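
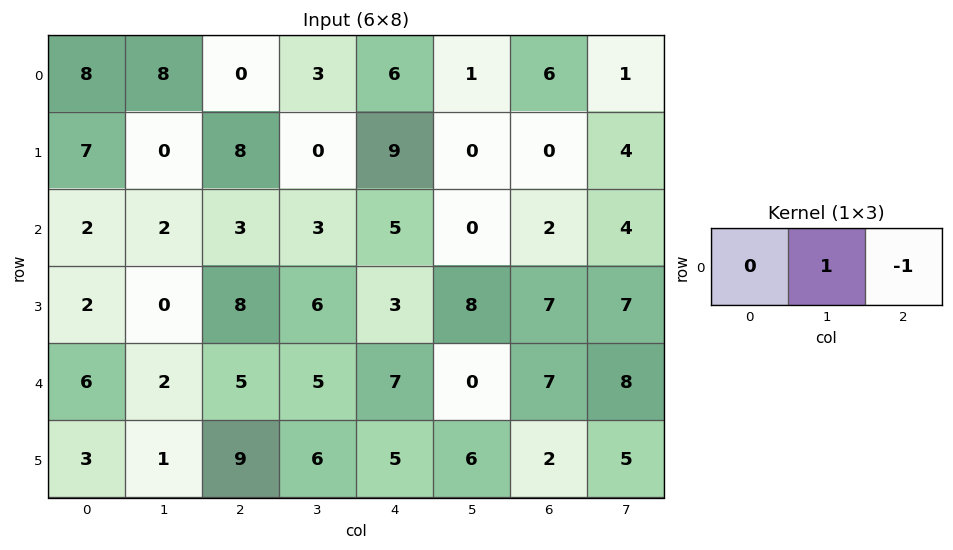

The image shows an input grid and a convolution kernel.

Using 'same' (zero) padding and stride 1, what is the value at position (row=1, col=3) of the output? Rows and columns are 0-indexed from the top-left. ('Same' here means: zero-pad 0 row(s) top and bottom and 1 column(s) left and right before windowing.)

-9

The receptive field on the zero-padded input at this output position is [8 0 9]. Elementwise product with the kernel and sum: 0·1 + 9·-1.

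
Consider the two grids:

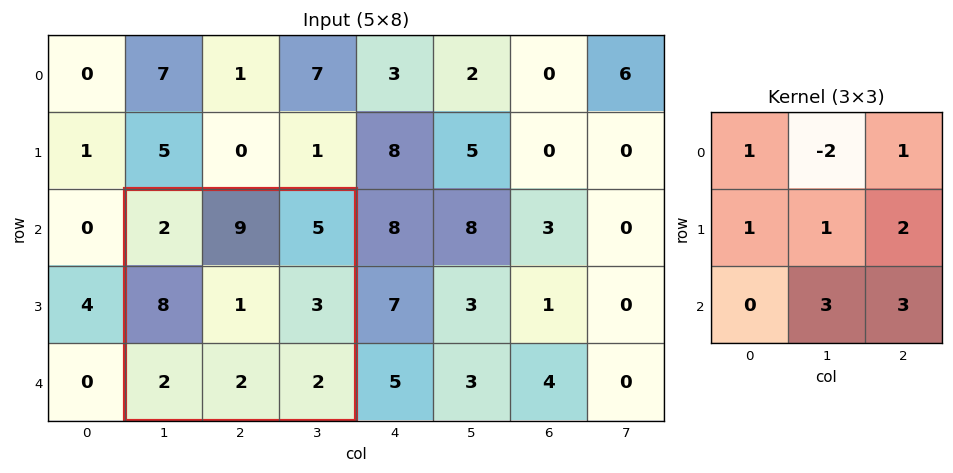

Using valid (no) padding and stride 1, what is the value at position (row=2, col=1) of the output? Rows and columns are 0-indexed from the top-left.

The receptive field on the input at this output position is [2 9 5 / 8 1 3 / 2 2 2]. Elementwise product with the kernel and sum: 2·1 + 9·-2 + 5·1 + 8·1 + 1·1 + 3·2 + 2·3 + 2·3.

16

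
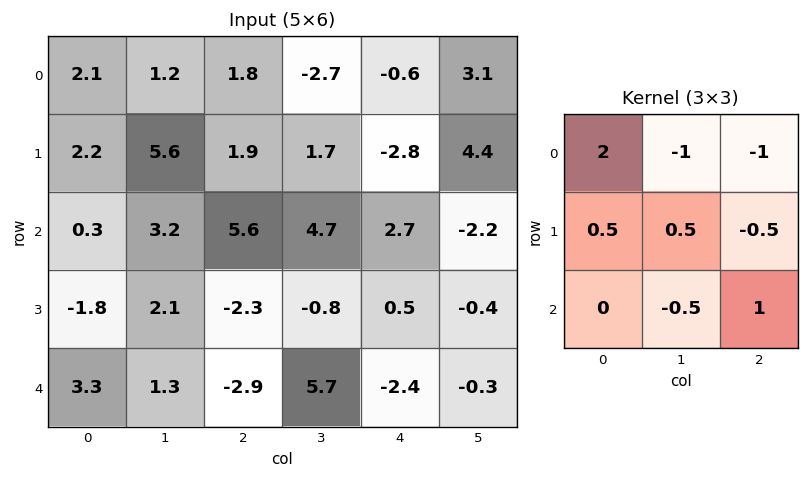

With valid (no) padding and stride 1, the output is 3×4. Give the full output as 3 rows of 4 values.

8.15 8.1 10.45 -14.2
-7.5 10 9.6 5.95
-10.45 3.55 -3.25 9.85

Output[0,0]: The receptive field on the input at this output position is [2.1 1.2 1.8 / 2.2 5.6 1.9 / 0.3 3.2 5.6]. Elementwise product with the kernel and sum: 2.1·2 + 1.2·-1 + 1.8·-1 + 2.2·0.5 + 5.6·0.5 + 1.9·-0.5 + 3.2·-0.5 + 5.6·1.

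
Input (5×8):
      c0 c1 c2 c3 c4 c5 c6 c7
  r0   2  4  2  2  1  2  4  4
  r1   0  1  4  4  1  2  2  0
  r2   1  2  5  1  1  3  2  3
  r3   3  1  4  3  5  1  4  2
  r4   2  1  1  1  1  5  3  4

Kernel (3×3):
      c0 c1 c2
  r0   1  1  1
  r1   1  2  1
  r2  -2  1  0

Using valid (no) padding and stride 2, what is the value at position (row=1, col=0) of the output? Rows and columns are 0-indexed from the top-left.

14

The receptive field on the input at this output position is [1 2 5 / 3 1 4 / 2 1 1]. Elementwise product with the kernel and sum: 1·1 + 2·1 + 5·1 + 3·1 + 1·2 + 4·1 + 2·-2 + 1·1.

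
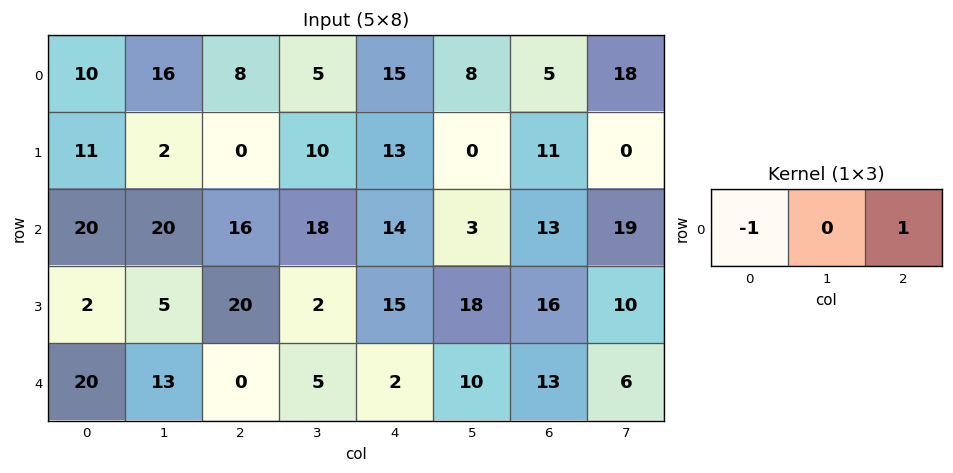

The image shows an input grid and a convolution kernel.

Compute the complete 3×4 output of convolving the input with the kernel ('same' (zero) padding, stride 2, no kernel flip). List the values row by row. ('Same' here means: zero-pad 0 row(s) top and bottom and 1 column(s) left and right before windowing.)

16 -11 3 10
20 -2 -15 16
13 -8 5 -4

Output[0,0]: The receptive field on the zero-padded input at this output position is [0 10 16]. Elementwise product with the kernel and sum: 0·-1 + 16·1.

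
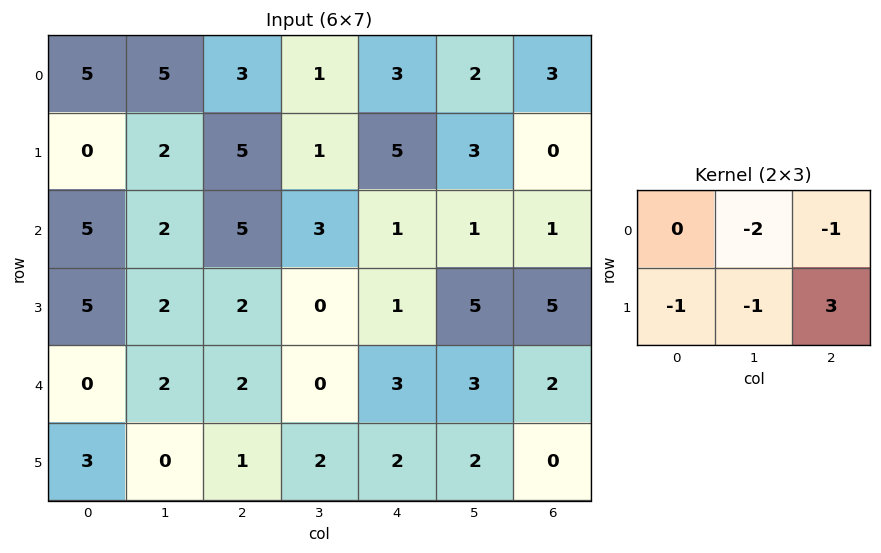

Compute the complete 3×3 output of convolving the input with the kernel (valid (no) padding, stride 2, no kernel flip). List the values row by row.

0 4 -15
-10 -6 6
-6 0 -12

Output[0,0]: The receptive field on the input at this output position is [5 5 3 / 0 2 5]. Elementwise product with the kernel and sum: 5·-2 + 3·-1 + 0·-1 + 2·-1 + 5·3.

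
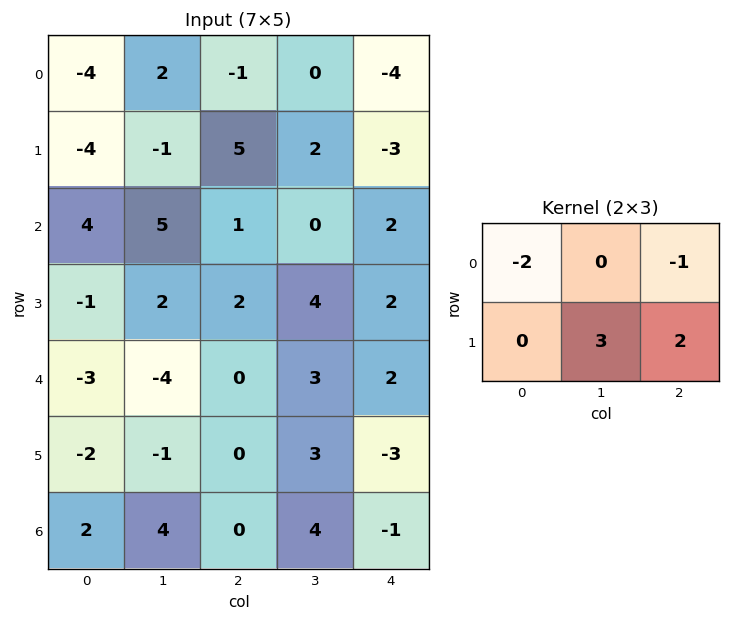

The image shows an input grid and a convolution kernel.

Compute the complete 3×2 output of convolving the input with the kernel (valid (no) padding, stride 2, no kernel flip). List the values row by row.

16 6
1 12
3 1

Output[0,0]: The receptive field on the input at this output position is [-4 2 -1 / -4 -1 5]. Elementwise product with the kernel and sum: -4·-2 + -1·-1 + -1·3 + 5·2.
Output[0,1]: The receptive field on the input at this output position is [-1 0 -4 / 5 2 -3]. Elementwise product with the kernel and sum: -1·-2 + -4·-1 + 2·3 + -3·2.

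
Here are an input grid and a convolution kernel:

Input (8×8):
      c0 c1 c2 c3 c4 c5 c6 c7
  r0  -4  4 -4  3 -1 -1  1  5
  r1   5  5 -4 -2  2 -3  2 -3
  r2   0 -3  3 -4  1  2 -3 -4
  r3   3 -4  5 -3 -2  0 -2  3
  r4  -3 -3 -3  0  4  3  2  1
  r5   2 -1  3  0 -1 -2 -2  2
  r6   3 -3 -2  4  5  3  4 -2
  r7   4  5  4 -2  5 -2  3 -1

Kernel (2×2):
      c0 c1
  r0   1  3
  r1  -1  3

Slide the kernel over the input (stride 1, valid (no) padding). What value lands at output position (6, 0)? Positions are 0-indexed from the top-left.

The receptive field on the input at this output position is [3 -3 / 4 5]. Elementwise product with the kernel and sum: 3·1 + -3·3 + 4·-1 + 5·3.

5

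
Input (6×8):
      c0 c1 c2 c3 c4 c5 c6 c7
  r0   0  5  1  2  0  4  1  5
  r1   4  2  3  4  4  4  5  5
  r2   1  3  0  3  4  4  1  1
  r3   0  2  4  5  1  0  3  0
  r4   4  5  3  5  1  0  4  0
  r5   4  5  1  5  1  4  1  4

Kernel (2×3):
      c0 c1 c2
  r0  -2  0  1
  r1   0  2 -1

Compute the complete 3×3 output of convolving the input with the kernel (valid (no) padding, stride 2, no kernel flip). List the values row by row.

Output[0,0]: The receptive field on the input at this output position is [0 5 1 / 4 2 3]. Elementwise product with the kernel and sum: 0·-2 + 1·1 + 2·2 + 3·-1.

2 2 4
-2 13 -10
4 4 9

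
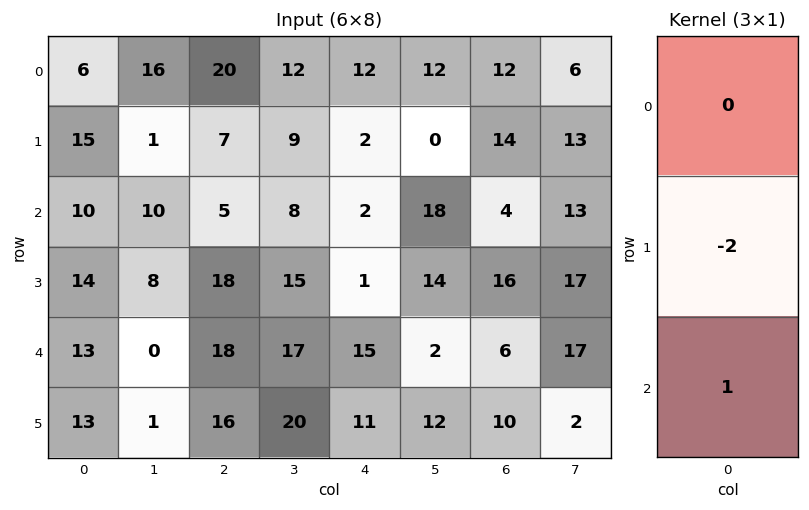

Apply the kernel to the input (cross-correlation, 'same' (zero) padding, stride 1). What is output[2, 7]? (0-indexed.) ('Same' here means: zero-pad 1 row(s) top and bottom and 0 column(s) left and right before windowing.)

The receptive field on the zero-padded input at this output position is [13 / 13 / 17]. Elementwise product with the kernel and sum: 13·-2 + 17·1.

-9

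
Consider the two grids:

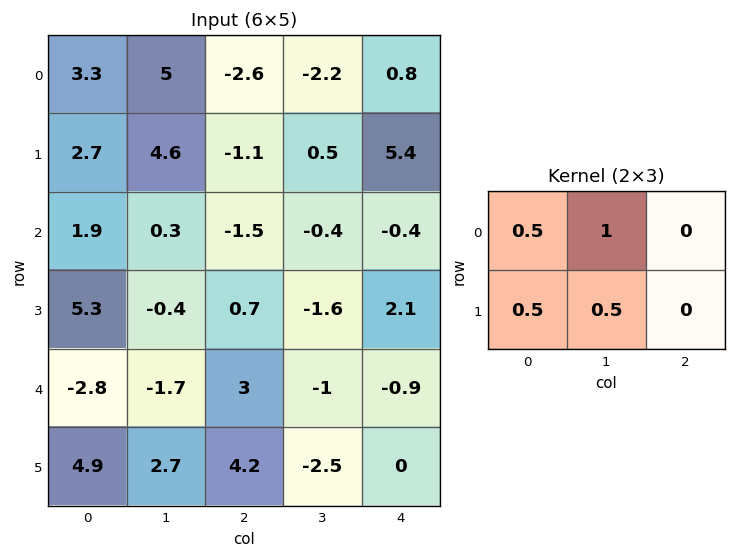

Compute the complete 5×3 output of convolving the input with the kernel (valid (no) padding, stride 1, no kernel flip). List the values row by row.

Output[0,0]: The receptive field on the input at this output position is [3.3 5 -2.6 / 2.7 4.6 -1.1]. Elementwise product with the kernel and sum: 3.3·0.5 + 5·1 + 2.7·0.5 + 4.6·0.5.
Output[0,1]: The receptive field on the input at this output position is [5 -2.6 -2.2 / 4.6 -1.1 0.5]. Elementwise product with the kernel and sum: 5·0.5 + -2.6·1 + 4.6·0.5 + -1.1·0.5.

10.3 1.65 -3.8
7.05 0.6 -1
3.7 -1.2 -1.6
0 1.15 -0.25
0.7 5.6 1.35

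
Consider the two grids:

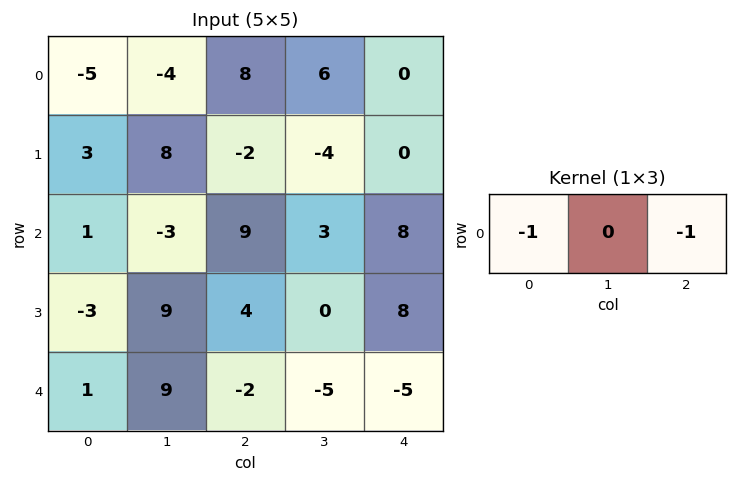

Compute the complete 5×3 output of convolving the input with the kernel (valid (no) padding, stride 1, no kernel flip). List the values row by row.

-3 -2 -8
-1 -4 2
-10 0 -17
-1 -9 -12
1 -4 7

Output[0,0]: The receptive field on the input at this output position is [-5 -4 8]. Elementwise product with the kernel and sum: -5·-1 + 8·-1.
Output[0,1]: The receptive field on the input at this output position is [-4 8 6]. Elementwise product with the kernel and sum: -4·-1 + 6·-1.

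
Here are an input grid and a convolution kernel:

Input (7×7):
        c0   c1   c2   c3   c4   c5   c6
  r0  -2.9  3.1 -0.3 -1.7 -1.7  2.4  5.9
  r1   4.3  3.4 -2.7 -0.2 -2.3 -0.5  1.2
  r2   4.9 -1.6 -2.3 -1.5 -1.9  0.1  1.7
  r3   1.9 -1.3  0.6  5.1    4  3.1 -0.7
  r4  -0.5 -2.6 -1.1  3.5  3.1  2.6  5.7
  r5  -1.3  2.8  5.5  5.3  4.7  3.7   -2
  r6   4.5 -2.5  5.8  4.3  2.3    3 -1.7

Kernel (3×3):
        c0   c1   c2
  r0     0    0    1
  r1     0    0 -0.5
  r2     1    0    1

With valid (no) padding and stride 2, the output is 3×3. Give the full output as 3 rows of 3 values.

3.65 -4.75 5.1
-4.2 -1.9 10.85
6.45 8.85 7.3

Output[0,0]: The receptive field on the input at this output position is [-2.9 3.1 -0.3 / 4.3 3.4 -2.7 / 4.9 -1.6 -2.3]. Elementwise product with the kernel and sum: -0.3·1 + -2.7·-0.5 + 4.9·1 + -2.3·1.
Output[0,1]: The receptive field on the input at this output position is [-0.3 -1.7 -1.7 / -2.7 -0.2 -2.3 / -2.3 -1.5 -1.9]. Elementwise product with the kernel and sum: -1.7·1 + -2.3·-0.5 + -2.3·1 + -1.9·1.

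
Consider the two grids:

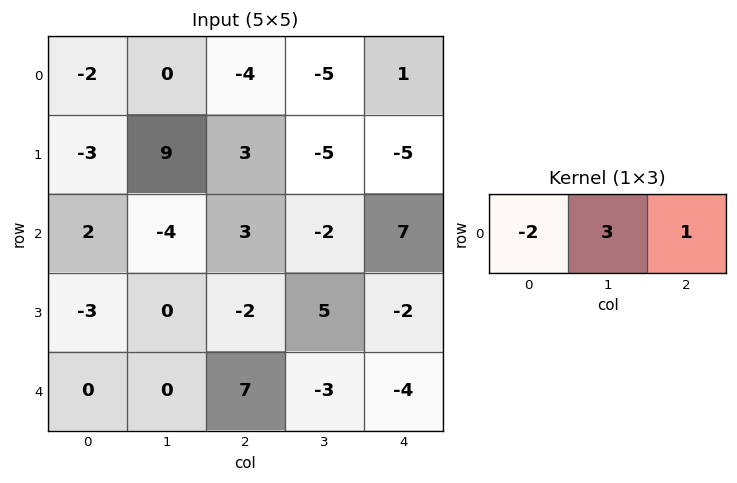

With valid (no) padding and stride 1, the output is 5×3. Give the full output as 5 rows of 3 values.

0 -17 -6
36 -14 -26
-13 15 -5
4 -1 17
7 18 -27

Output[0,0]: The receptive field on the input at this output position is [-2 0 -4]. Elementwise product with the kernel and sum: -2·-2 + 0·3 + -4·1.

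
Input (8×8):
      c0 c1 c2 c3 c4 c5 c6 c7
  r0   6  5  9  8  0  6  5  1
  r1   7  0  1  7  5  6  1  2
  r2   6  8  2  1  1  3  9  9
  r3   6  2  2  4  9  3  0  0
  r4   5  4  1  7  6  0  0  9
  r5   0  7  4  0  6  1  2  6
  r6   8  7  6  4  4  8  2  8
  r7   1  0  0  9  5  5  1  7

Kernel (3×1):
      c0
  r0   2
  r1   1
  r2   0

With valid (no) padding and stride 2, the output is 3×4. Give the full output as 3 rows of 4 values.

19 19 5 11
18 6 11 18
10 6 18 2

Output[0,0]: The receptive field on the input at this output position is [6 / 7 / 6]. Elementwise product with the kernel and sum: 6·2 + 7·1.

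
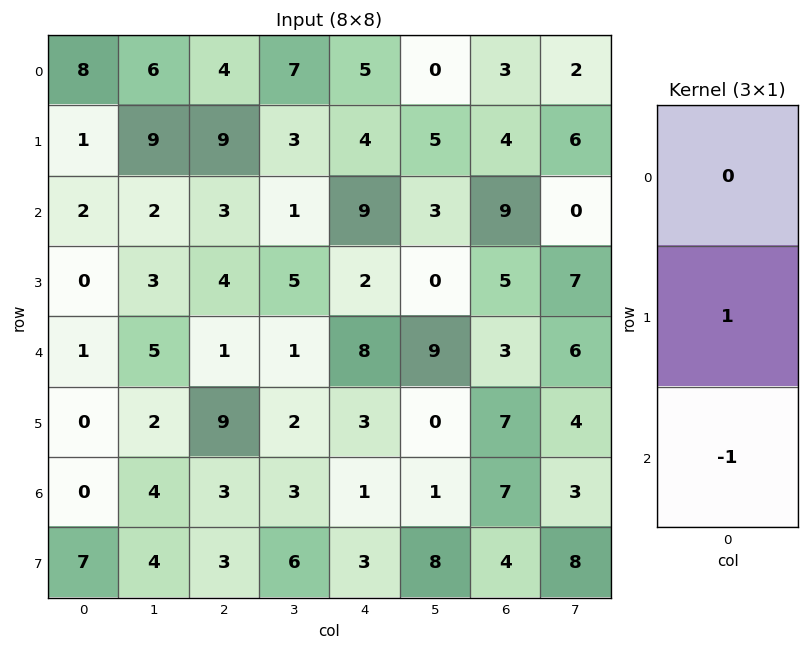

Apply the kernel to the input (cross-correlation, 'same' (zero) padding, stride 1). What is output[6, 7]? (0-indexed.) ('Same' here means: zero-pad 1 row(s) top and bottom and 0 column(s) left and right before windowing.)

-5

The receptive field on the zero-padded input at this output position is [4 / 3 / 8]. Elementwise product with the kernel and sum: 3·1 + 8·-1.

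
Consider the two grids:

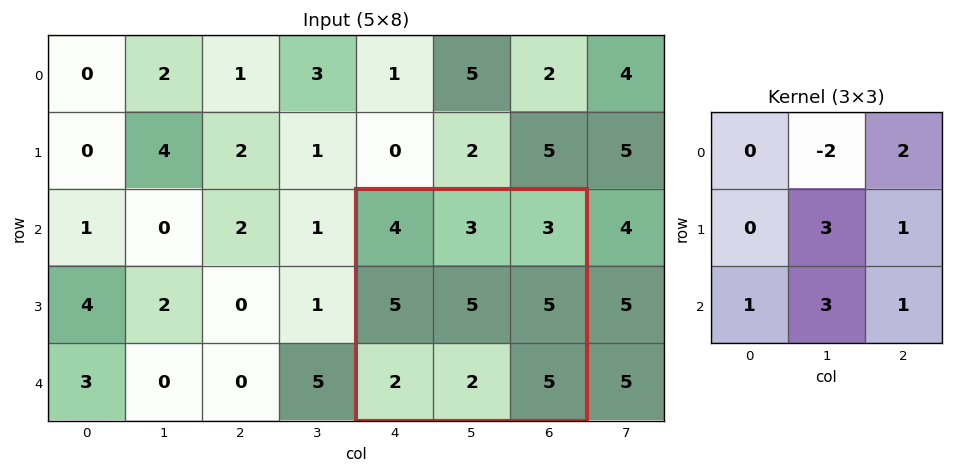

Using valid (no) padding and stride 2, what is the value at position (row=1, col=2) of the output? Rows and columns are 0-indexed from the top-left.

33

The receptive field on the input at this output position is [4 3 3 / 5 5 5 / 2 2 5]. Elementwise product with the kernel and sum: 3·-2 + 3·2 + 5·3 + 5·1 + 2·1 + 2·3 + 5·1.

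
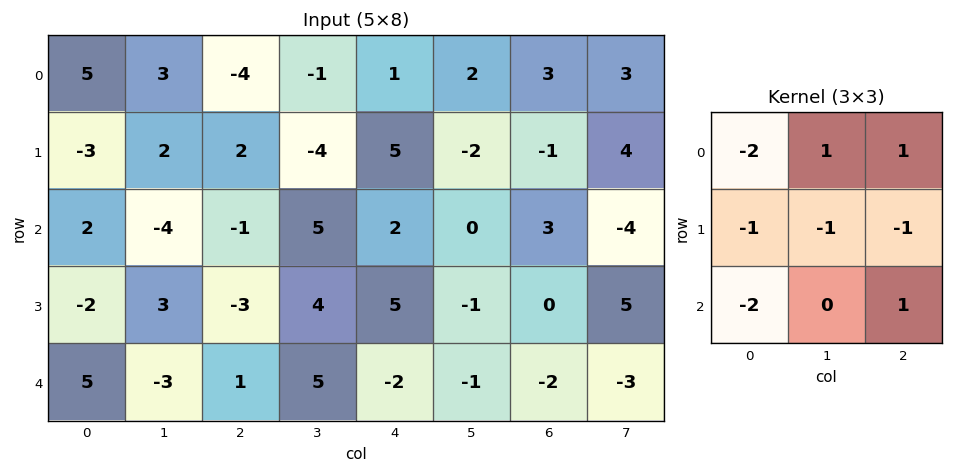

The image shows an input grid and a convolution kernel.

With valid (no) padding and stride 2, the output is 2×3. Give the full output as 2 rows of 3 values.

-17 9 0
-16 -1 -3

Output[0,0]: The receptive field on the input at this output position is [5 3 -4 / -3 2 2 / 2 -4 -1]. Elementwise product with the kernel and sum: 5·-2 + 3·1 + -4·1 + -3·-1 + 2·-1 + 2·-1 + 2·-2 + -1·1.
Output[0,1]: The receptive field on the input at this output position is [-4 -1 1 / 2 -4 5 / -1 5 2]. Elementwise product with the kernel and sum: -4·-2 + -1·1 + 1·1 + 2·-1 + -4·-1 + 5·-1 + -1·-2 + 2·1.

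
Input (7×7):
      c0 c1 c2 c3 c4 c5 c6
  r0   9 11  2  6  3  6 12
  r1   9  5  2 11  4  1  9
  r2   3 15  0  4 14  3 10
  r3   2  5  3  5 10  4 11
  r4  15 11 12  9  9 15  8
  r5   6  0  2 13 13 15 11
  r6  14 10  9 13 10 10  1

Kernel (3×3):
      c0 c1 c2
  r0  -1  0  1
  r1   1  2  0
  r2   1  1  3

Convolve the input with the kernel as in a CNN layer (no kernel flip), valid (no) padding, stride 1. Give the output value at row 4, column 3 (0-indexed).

The receptive field on the input at this output position is [9 9 15 / 13 13 15 / 13 10 10]. Elementwise product with the kernel and sum: 9·-1 + 15·1 + 13·1 + 13·2 + 13·1 + 10·1 + 10·3.

98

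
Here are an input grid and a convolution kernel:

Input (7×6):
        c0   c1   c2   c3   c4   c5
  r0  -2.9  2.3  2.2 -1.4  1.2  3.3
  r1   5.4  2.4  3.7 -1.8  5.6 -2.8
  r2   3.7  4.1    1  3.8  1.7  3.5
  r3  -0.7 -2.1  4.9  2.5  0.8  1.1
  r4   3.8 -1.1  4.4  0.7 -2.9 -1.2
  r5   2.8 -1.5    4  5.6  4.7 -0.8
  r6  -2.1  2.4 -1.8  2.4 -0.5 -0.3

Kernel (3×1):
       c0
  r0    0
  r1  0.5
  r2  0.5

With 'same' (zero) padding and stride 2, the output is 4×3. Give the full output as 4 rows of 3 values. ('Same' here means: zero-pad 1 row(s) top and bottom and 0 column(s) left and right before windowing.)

1.25 2.95 3.4
1.5 2.95 1.25
3.3 4.2 0.9
-1.05 -0.9 -0.25

Output[0,0]: The receptive field on the zero-padded input at this output position is [0 / -2.9 / 5.4]. Elementwise product with the kernel and sum: -2.9·0.5 + 5.4·0.5.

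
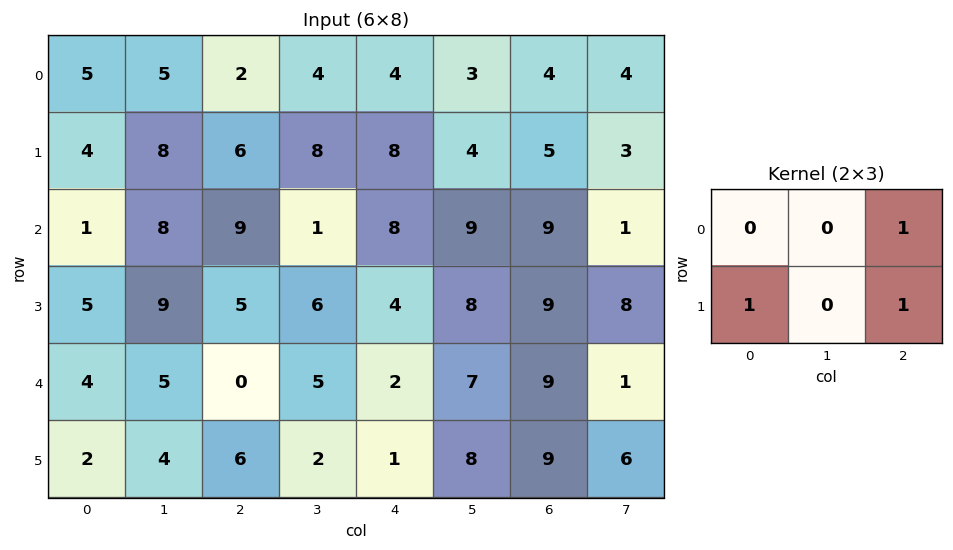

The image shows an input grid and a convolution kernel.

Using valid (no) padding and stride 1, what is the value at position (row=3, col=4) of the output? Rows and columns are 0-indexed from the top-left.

20

The receptive field on the input at this output position is [4 8 9 / 2 7 9]. Elementwise product with the kernel and sum: 9·1 + 2·1 + 9·1.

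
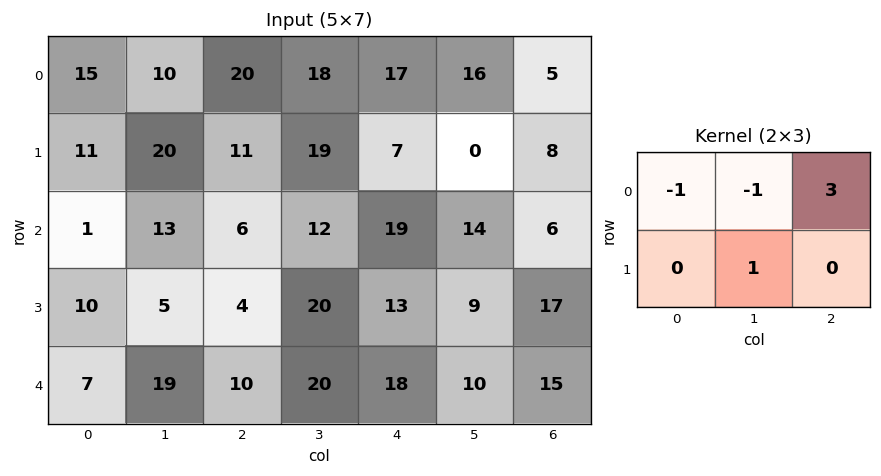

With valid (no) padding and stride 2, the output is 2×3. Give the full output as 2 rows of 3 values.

Output[0,0]: The receptive field on the input at this output position is [15 10 20 / 11 20 11]. Elementwise product with the kernel and sum: 15·-1 + 10·-1 + 20·3 + 20·1.
Output[0,1]: The receptive field on the input at this output position is [20 18 17 / 11 19 7]. Elementwise product with the kernel and sum: 20·-1 + 18·-1 + 17·3 + 19·1.

55 32 -18
9 59 -6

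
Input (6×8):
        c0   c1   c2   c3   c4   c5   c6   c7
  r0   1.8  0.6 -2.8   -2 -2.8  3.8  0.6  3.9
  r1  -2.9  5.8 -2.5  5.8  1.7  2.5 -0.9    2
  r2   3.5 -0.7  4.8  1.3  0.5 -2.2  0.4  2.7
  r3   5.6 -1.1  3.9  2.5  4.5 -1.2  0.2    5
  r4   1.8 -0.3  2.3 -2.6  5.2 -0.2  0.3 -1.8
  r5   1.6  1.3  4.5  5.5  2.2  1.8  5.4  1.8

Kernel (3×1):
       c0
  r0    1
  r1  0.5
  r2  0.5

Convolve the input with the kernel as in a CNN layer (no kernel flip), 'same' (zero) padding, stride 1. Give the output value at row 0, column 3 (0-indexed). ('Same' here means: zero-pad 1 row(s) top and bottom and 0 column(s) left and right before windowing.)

The receptive field on the zero-padded input at this output position is [0 / -2 / 5.8]. Elementwise product with the kernel and sum: 0·1 + -2·0.5 + 5.8·0.5.

1.9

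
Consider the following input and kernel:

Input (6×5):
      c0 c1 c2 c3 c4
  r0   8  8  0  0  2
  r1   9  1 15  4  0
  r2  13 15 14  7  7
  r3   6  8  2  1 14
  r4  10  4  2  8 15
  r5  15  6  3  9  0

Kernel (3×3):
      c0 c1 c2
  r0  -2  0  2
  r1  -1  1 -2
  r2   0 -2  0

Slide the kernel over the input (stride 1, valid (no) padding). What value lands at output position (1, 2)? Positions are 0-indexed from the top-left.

-53

The receptive field on the input at this output position is [15 4 0 / 14 7 7 / 2 1 14]. Elementwise product with the kernel and sum: 15·-2 + 0·2 + 14·-1 + 7·1 + 7·-2 + 1·-2.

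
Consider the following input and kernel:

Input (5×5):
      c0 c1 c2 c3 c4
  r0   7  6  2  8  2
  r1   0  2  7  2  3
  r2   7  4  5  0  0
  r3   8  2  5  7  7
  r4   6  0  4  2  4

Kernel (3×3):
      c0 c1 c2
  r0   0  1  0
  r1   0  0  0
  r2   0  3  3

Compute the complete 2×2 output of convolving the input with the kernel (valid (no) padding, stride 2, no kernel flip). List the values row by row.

Output[0,0]: The receptive field on the input at this output position is [7 6 2 / 0 2 7 / 7 4 5]. Elementwise product with the kernel and sum: 6·1 + 4·3 + 5·3.

33 8
16 18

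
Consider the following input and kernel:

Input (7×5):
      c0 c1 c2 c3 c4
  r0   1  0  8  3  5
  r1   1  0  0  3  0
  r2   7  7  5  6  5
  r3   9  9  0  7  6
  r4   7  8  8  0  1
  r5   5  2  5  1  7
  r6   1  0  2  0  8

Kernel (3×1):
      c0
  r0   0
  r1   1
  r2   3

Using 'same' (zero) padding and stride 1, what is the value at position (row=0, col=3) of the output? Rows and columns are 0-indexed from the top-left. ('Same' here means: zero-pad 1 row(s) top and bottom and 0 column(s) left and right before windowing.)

12

The receptive field on the zero-padded input at this output position is [0 / 3 / 3]. Elementwise product with the kernel and sum: 3·1 + 3·3.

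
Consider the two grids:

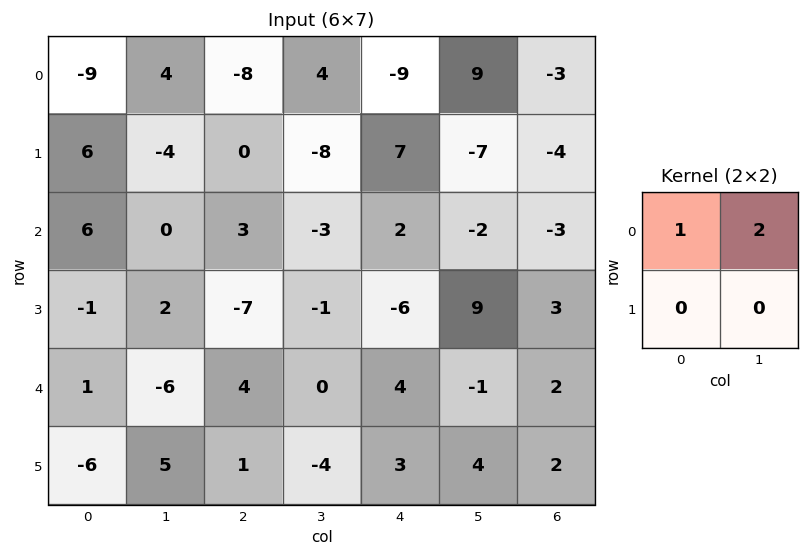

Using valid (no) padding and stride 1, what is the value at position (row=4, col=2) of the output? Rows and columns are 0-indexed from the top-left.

4

The receptive field on the input at this output position is [4 0 / 1 -4]. Elementwise product with the kernel and sum: 4·1 + 0·2.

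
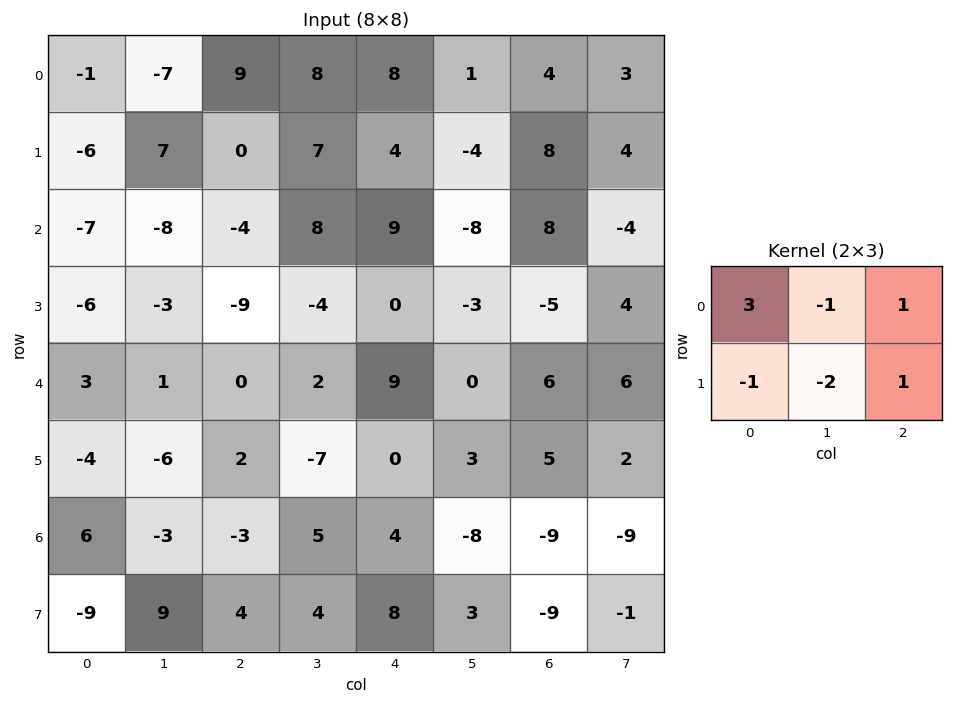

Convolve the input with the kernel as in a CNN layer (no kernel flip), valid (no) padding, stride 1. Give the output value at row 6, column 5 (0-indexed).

-10

The receptive field on the input at this output position is [-8 -9 -9 / 3 -9 -1]. Elementwise product with the kernel and sum: -8·3 + -9·-1 + -9·1 + 3·-1 + -9·-2 + -1·1.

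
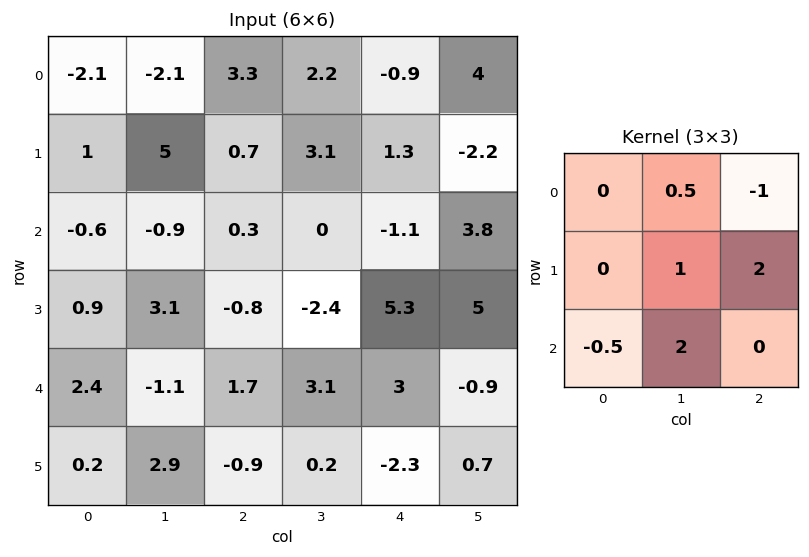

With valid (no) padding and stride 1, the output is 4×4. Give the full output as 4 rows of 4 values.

Output[0,0]: The receptive field on the input at this output position is [-2.1 -2.1 3.3 / 1 5 0.7 / -0.6 -0.9 0.3]. Elementwise product with the kernel and sum: -2.1·0.5 + 3.3·-1 + 5·1 + 0.7·2 + -0.6·-0.5 + -0.9·2.

0.55 7.4 7.55 -9.75
7.25 -5.6 -6.35 21.15
-2.65 -1.5 14.65 15.4
10.35 6.65 3.45 -5.85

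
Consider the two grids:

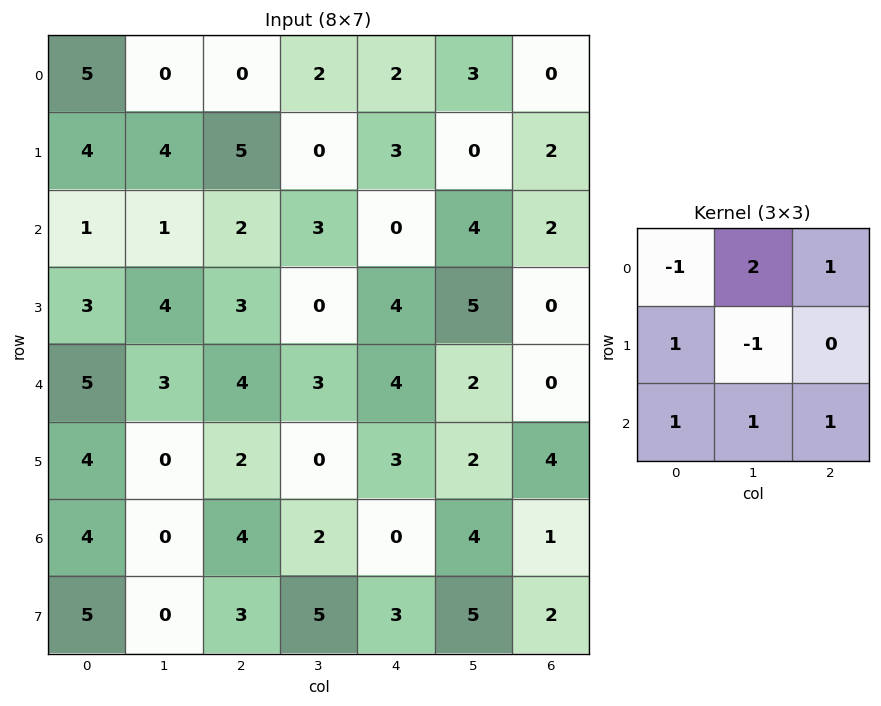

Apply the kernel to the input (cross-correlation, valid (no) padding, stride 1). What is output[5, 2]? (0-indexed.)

The receptive field on the input at this output position is [2 0 3 / 4 2 0 / 3 5 3]. Elementwise product with the kernel and sum: 2·-1 + 0·2 + 3·1 + 4·1 + 2·-1 + 3·1 + 5·1 + 3·1.

14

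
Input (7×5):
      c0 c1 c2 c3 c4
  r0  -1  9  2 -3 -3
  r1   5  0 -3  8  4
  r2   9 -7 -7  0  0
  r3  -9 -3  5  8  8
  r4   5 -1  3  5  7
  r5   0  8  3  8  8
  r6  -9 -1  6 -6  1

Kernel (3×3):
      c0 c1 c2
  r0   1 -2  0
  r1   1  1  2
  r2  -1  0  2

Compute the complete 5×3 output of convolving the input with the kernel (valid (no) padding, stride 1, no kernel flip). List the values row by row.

-43 25 28
12 11 -15
22 36 33
13 7 24
42 9 16

Output[0,0]: The receptive field on the input at this output position is [-1 9 2 / 5 0 -3 / 9 -7 -7]. Elementwise product with the kernel and sum: -1·1 + 9·-2 + 5·1 + 0·1 + -3·2 + 9·-1 + -7·2.
Output[0,1]: The receptive field on the input at this output position is [9 2 -3 / 0 -3 8 / -7 -7 0]. Elementwise product with the kernel and sum: 9·1 + 2·-2 + 0·1 + -3·1 + 8·2 + -7·-1 + 0·2.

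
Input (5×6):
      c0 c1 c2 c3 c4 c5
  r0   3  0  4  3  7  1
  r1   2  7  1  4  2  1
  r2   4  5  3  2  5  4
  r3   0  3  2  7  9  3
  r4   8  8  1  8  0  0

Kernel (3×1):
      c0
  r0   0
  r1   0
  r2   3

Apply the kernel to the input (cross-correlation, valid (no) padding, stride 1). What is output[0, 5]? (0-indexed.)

The receptive field on the input at this output position is [1 / 1 / 4]. Elementwise product with the kernel and sum: 4·3.

12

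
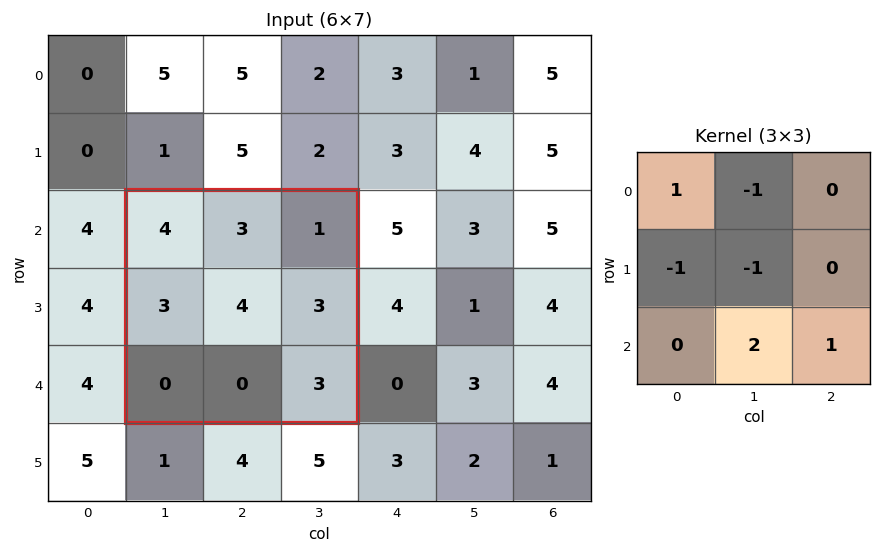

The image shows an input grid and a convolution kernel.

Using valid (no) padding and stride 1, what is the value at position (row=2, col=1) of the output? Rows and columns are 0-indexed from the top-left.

-3

The receptive field on the input at this output position is [4 3 1 / 3 4 3 / 0 0 3]. Elementwise product with the kernel and sum: 4·1 + 3·-1 + 3·-1 + 4·-1 + 0·2 + 3·1.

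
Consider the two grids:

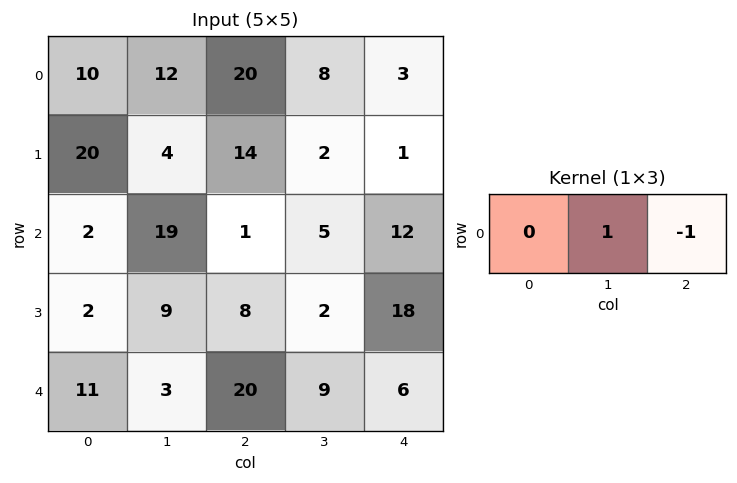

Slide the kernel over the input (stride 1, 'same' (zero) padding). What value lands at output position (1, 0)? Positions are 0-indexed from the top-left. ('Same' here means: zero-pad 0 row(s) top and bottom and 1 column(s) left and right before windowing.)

16

The receptive field on the zero-padded input at this output position is [0 20 4]. Elementwise product with the kernel and sum: 20·1 + 4·-1.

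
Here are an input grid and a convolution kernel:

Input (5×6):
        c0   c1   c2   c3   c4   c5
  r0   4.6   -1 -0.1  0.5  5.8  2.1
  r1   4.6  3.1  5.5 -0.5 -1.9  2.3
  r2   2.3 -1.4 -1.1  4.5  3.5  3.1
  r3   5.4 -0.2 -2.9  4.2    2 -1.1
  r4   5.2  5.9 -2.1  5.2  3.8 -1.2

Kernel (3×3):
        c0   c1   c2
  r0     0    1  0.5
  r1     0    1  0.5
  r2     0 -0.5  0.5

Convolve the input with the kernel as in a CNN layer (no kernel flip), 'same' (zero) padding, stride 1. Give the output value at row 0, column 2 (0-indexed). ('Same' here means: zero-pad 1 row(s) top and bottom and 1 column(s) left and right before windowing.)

The receptive field on the zero-padded input at this output position is [0 0 0 / -1 -0.1 0.5 / 3.1 5.5 -0.5]. Elementwise product with the kernel and sum: 0·1 + 0·0.5 + -0.1·1 + 0.5·0.5 + 5.5·-0.5 + -0.5·0.5.

-2.85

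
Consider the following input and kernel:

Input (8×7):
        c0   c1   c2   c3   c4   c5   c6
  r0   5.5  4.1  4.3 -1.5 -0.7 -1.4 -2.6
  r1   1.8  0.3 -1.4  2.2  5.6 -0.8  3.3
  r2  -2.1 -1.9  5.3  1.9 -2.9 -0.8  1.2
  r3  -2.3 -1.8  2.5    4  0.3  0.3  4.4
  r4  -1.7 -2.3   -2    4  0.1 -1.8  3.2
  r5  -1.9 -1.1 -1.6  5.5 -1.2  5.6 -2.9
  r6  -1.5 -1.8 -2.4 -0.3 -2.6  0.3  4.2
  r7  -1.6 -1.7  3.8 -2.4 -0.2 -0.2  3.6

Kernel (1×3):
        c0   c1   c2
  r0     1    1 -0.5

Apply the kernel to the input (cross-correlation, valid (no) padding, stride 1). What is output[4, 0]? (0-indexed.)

-3

The receptive field on the input at this output position is [-1.7 -2.3 -2]. Elementwise product with the kernel and sum: -1.7·1 + -2.3·1 + -2·-0.5.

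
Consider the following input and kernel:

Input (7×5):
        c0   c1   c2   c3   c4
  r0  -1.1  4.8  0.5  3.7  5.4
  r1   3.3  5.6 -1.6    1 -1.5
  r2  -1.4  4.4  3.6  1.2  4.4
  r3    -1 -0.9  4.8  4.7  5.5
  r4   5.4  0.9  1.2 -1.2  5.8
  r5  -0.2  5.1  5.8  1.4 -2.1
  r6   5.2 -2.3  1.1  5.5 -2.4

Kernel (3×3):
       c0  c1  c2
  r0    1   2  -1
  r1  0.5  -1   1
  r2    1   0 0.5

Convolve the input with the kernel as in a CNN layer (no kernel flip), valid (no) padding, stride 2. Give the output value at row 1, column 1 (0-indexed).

The receptive field on the input at this output position is [3.6 1.2 4.4 / 4.8 4.7 5.5 / 1.2 -1.2 5.8]. Elementwise product with the kernel and sum: 3.6·1 + 1.2·2 + 4.4·-1 + 4.8·0.5 + 4.7·-1 + 5.5·1 + 1.2·1 + 5.8·0.5.

8.9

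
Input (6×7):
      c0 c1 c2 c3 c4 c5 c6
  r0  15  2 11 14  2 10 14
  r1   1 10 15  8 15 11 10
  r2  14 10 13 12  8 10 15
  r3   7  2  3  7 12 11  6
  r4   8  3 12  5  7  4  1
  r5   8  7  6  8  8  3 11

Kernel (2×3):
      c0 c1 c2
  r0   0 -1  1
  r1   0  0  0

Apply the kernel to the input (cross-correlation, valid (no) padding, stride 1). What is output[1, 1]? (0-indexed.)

The receptive field on the input at this output position is [10 15 8 / 10 13 12]. Elementwise product with the kernel and sum: 15·-1 + 8·1.

-7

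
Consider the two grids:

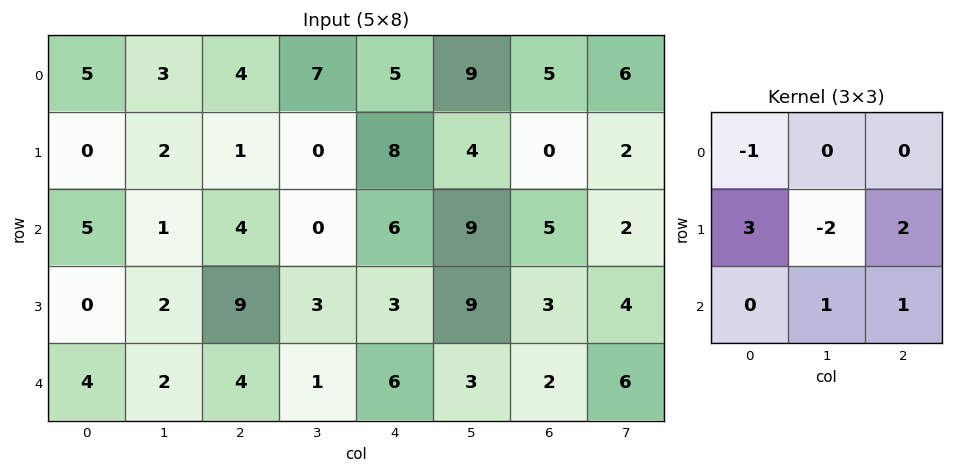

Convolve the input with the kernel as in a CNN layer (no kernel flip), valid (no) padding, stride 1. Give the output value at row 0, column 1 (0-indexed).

5

The receptive field on the input at this output position is [3 4 7 / 2 1 0 / 1 4 0]. Elementwise product with the kernel and sum: 3·-1 + 2·3 + 1·-2 + 0·2 + 4·1 + 0·1.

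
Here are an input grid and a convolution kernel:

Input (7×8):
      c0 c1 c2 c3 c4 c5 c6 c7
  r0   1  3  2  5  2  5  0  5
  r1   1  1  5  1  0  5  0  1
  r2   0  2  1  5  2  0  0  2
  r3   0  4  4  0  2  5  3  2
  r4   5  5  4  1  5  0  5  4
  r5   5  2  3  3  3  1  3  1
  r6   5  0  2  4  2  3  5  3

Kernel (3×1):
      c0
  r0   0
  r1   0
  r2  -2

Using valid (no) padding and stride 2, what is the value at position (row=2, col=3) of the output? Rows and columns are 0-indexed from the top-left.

The receptive field on the input at this output position is [5 / 3 / 5]. Elementwise product with the kernel and sum: 5·-2.

-10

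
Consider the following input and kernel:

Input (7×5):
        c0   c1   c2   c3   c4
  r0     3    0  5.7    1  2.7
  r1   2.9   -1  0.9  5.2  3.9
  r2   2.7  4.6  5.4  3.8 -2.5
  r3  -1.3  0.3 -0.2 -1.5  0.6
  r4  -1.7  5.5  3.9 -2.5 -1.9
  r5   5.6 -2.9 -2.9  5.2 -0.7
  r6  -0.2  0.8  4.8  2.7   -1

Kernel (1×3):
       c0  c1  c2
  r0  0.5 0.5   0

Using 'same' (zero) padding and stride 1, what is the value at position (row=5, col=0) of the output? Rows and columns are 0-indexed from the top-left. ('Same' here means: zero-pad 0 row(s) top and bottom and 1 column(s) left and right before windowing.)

2.8

The receptive field on the zero-padded input at this output position is [0 5.6 -2.9]. Elementwise product with the kernel and sum: 0·0.5 + 5.6·0.5.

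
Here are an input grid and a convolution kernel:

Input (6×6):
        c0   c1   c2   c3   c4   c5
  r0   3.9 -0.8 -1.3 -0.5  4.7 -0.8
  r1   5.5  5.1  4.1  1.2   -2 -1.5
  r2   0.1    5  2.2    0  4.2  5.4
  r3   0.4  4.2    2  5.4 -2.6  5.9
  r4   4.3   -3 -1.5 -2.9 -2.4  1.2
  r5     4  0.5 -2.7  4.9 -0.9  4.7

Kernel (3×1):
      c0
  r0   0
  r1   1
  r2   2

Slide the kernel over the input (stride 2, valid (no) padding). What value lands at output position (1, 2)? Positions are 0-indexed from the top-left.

-7.4

The receptive field on the input at this output position is [4.2 / -2.6 / -2.4]. Elementwise product with the kernel and sum: -2.6·1 + -2.4·2.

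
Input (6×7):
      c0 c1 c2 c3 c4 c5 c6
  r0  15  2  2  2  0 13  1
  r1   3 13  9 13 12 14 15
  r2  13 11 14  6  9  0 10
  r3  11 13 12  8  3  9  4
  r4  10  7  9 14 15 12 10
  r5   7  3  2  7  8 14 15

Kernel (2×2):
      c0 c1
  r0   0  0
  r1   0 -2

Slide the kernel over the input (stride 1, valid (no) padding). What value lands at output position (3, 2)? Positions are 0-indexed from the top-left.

-28

The receptive field on the input at this output position is [12 8 / 9 14]. Elementwise product with the kernel and sum: 14·-2.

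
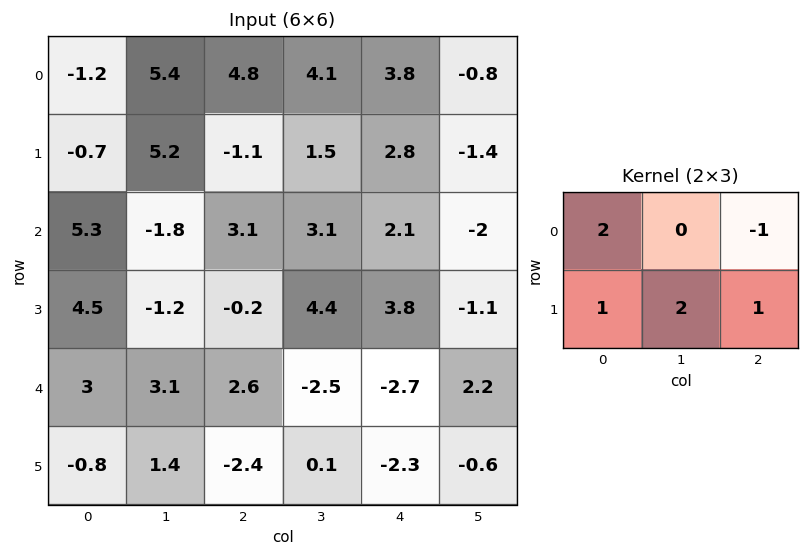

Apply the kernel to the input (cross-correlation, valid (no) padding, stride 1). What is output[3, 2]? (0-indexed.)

-9.3

The receptive field on the input at this output position is [-0.2 4.4 3.8 / 2.6 -2.5 -2.7]. Elementwise product with the kernel and sum: -0.2·2 + 3.8·-1 + 2.6·1 + -2.5·2 + -2.7·1.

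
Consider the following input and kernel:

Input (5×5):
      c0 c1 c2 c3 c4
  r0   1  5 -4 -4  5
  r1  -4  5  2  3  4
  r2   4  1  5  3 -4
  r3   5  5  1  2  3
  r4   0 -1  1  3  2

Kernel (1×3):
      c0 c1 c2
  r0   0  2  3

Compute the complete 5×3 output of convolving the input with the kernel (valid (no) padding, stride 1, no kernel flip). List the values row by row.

-2 -20 7
16 13 18
17 19 -6
13 8 13
1 11 12

Output[0,0]: The receptive field on the input at this output position is [1 5 -4]. Elementwise product with the kernel and sum: 5·2 + -4·3.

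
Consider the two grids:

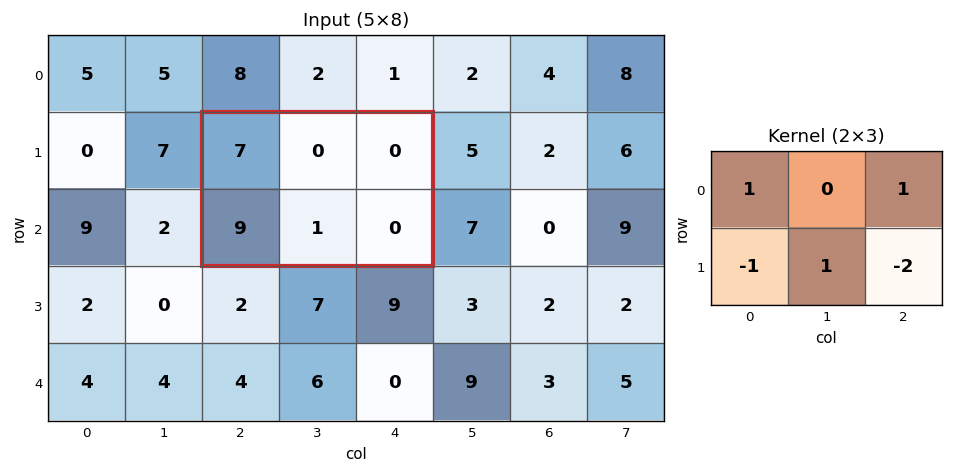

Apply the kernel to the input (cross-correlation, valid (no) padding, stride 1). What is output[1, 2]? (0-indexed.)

The receptive field on the input at this output position is [7 0 0 / 9 1 0]. Elementwise product with the kernel and sum: 7·1 + 0·1 + 9·-1 + 1·1 + 0·-2.

-1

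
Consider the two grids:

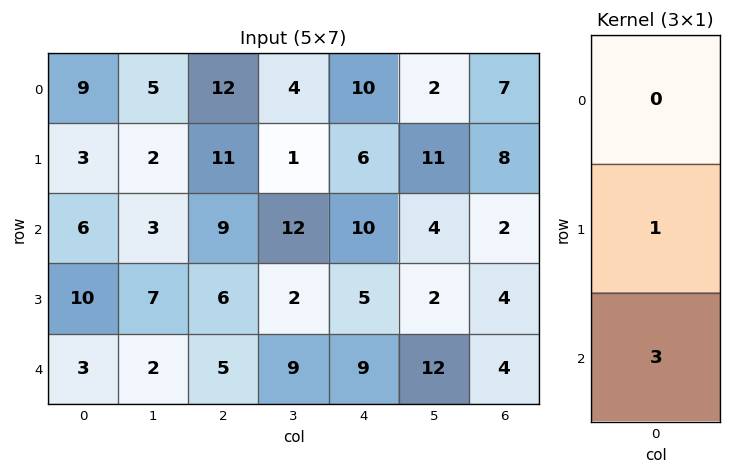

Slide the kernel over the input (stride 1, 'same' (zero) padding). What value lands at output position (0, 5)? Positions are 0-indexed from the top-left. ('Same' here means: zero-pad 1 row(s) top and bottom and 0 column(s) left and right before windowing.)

The receptive field on the zero-padded input at this output position is [0 / 2 / 11]. Elementwise product with the kernel and sum: 2·1 + 11·3.

35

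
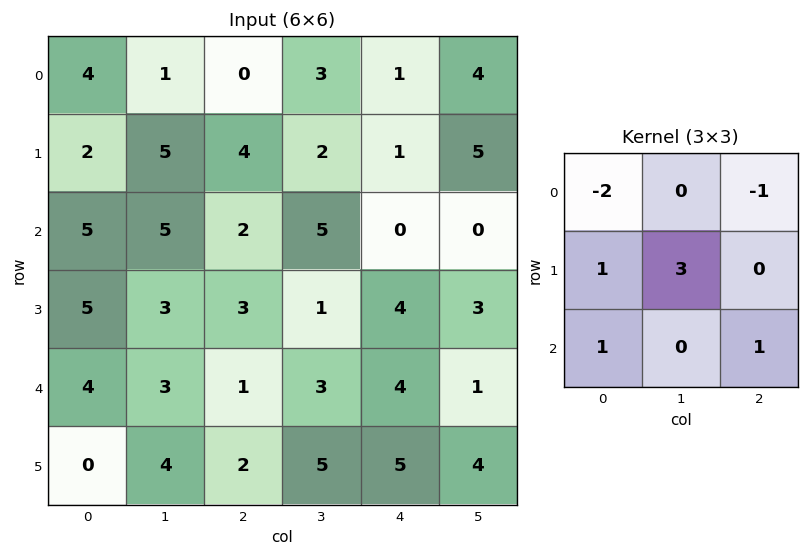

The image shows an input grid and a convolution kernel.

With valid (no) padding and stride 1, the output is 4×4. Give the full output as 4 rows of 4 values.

Output[0,0]: The receptive field on the input at this output position is [4 1 0 / 2 5 4 / 5 5 2]. Elementwise product with the kernel and sum: 4·-2 + 0·-1 + 2·1 + 5·3 + 5·1 + 2·1.

16 22 11 0
20 3 15 0
7 3 7 7
2 8 7 19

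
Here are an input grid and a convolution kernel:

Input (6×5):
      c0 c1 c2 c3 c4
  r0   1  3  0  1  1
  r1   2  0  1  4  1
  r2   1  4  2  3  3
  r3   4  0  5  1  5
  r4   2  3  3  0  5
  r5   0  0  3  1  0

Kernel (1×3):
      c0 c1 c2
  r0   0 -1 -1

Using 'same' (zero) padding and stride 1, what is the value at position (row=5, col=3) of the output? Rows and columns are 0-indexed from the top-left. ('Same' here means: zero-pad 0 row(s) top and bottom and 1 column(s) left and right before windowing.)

-1

The receptive field on the zero-padded input at this output position is [3 1 0]. Elementwise product with the kernel and sum: 1·-1 + 0·-1.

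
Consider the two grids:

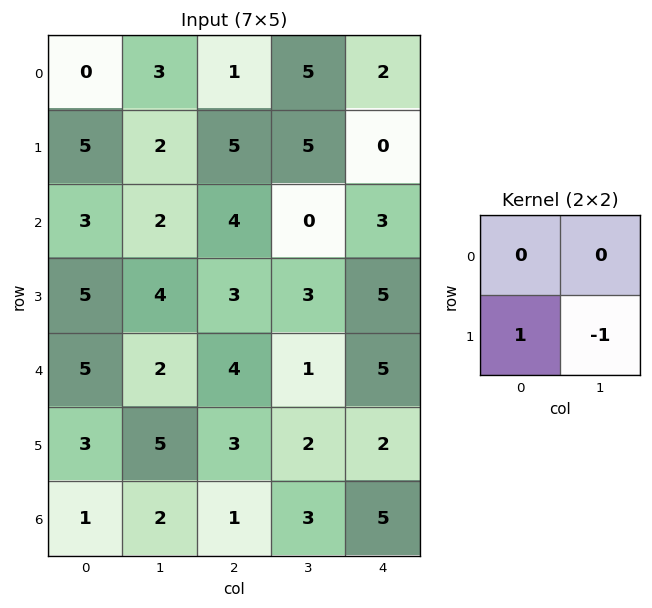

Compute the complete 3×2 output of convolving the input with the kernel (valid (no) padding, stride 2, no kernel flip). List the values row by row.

Output[0,0]: The receptive field on the input at this output position is [0 3 / 5 2]. Elementwise product with the kernel and sum: 5·1 + 2·-1.

3 0
1 0
-2 1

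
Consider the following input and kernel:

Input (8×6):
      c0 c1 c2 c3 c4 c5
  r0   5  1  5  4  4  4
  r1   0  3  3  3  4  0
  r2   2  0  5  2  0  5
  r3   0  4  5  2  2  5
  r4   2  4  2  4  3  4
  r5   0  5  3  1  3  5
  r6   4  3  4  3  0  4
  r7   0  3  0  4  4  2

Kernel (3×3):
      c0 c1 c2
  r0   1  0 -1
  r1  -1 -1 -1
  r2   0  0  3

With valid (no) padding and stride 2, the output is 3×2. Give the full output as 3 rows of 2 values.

Output[0,0]: The receptive field on the input at this output position is [5 1 5 / 0 3 3 / 2 0 5]. Elementwise product with the kernel and sum: 5·1 + 5·-1 + 0·-1 + 3·-1 + 3·-1 + 5·3.

9 -9
-6 5
4 -8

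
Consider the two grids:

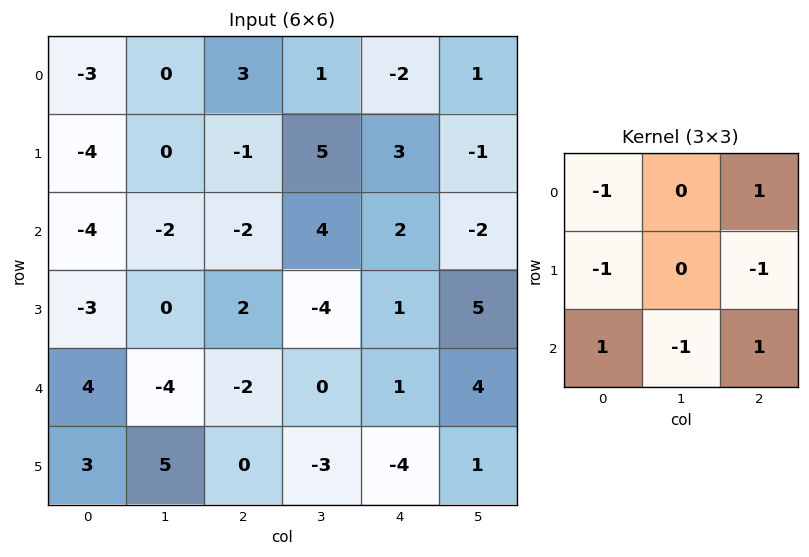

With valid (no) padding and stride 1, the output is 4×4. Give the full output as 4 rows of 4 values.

Output[0,0]: The receptive field on the input at this output position is [-3 0 3 / -4 0 -1 / -4 -2 -2]. Elementwise product with the kernel and sum: -3·-1 + 3·1 + -4·-1 + -1·-1 + -4·1 + -2·-1 + -2·1.

7 0 -11 -4
8 -3 11 -8
9 8 0 -4
1 2 -1 7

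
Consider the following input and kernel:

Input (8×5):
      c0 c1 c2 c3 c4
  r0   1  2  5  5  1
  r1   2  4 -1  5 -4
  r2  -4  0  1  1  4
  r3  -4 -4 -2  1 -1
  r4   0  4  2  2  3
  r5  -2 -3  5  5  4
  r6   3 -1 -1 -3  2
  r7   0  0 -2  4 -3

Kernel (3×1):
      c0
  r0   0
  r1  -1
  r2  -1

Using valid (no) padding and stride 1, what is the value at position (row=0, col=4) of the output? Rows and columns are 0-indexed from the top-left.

The receptive field on the input at this output position is [1 / -4 / 4]. Elementwise product with the kernel and sum: -4·-1 + 4·-1.

0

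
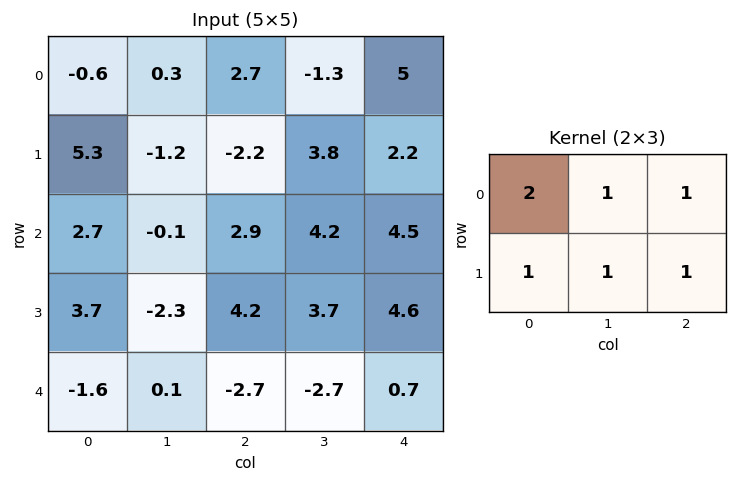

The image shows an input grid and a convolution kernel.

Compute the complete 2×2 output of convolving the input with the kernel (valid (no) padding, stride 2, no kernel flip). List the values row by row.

3.7 12.9
13.8 27

Output[0,0]: The receptive field on the input at this output position is [-0.6 0.3 2.7 / 5.3 -1.2 -2.2]. Elementwise product with the kernel and sum: -0.6·2 + 0.3·1 + 2.7·1 + 5.3·1 + -1.2·1 + -2.2·1.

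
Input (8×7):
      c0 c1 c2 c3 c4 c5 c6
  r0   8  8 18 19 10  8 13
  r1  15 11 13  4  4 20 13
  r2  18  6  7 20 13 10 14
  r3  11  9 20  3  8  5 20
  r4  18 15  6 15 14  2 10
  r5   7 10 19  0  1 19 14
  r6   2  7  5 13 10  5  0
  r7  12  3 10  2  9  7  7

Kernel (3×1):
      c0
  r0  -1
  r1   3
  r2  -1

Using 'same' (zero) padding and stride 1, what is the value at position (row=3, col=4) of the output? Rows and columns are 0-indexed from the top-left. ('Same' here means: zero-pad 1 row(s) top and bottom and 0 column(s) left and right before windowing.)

-3

The receptive field on the zero-padded input at this output position is [13 / 8 / 14]. Elementwise product with the kernel and sum: 13·-1 + 8·3 + 14·-1.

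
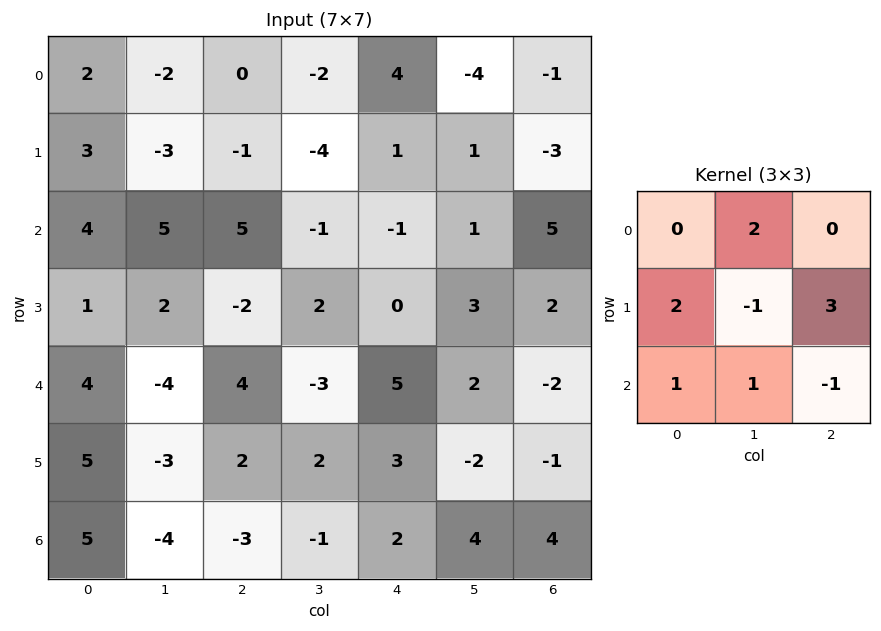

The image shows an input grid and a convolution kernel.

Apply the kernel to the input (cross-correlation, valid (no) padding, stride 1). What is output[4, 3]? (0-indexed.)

The receptive field on the input at this output position is [-3 5 2 / 2 3 -2 / -1 2 4]. Elementwise product with the kernel and sum: 5·2 + 2·2 + 3·-1 + -2·3 + -1·1 + 2·1 + 4·-1.

2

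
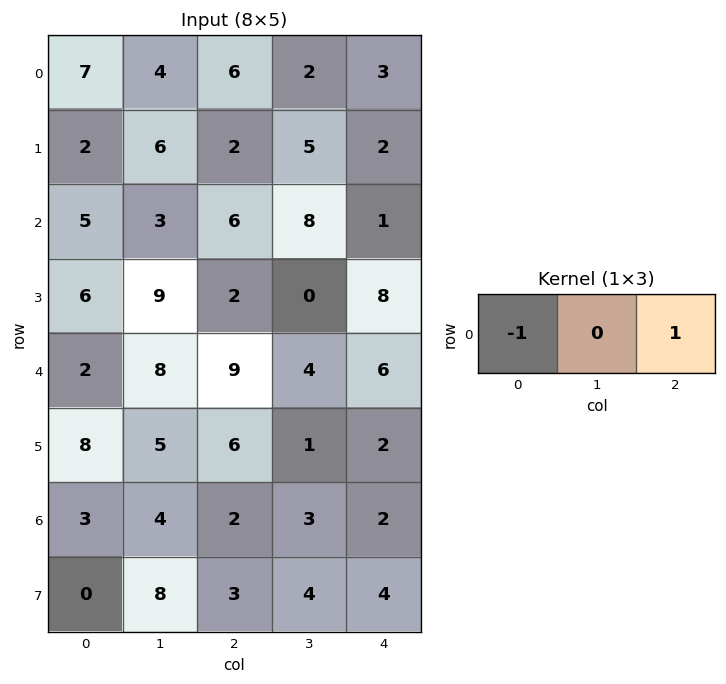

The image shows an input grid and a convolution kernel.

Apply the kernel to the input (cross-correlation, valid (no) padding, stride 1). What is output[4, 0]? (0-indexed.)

7

The receptive field on the input at this output position is [2 8 9]. Elementwise product with the kernel and sum: 2·-1 + 9·1.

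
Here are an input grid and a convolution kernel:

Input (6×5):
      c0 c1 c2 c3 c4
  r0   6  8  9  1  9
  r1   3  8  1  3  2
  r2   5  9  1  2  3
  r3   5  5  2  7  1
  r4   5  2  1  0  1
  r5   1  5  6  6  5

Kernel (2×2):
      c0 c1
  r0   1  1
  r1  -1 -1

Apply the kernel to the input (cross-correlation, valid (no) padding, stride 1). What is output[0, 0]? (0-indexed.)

3

The receptive field on the input at this output position is [6 8 / 3 8]. Elementwise product with the kernel and sum: 6·1 + 8·1 + 3·-1 + 8·-1.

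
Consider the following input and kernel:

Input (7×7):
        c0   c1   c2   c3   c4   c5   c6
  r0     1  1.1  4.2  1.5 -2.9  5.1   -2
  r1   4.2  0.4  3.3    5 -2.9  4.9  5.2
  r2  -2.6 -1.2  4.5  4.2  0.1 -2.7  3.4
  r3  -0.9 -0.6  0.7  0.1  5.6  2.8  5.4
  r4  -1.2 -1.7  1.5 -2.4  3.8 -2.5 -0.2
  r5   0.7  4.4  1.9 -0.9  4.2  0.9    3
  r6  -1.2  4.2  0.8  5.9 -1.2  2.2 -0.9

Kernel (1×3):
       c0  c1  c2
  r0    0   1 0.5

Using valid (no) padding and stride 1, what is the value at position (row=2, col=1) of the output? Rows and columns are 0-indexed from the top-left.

The receptive field on the input at this output position is [-1.2 4.5 4.2]. Elementwise product with the kernel and sum: 4.5·1 + 4.2·0.5.

6.6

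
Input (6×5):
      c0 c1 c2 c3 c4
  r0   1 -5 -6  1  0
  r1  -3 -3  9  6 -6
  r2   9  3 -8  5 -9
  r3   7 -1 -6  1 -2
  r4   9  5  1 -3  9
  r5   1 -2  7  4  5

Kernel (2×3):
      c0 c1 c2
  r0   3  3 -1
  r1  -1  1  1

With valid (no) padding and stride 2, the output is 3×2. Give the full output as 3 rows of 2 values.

Output[0,0]: The receptive field on the input at this output position is [1 -5 -6 / -3 -3 9]. Elementwise product with the kernel and sum: 1·3 + -5·3 + -6·-1 + -3·-1 + -3·1 + 9·1.

3 -24
30 5
45 -13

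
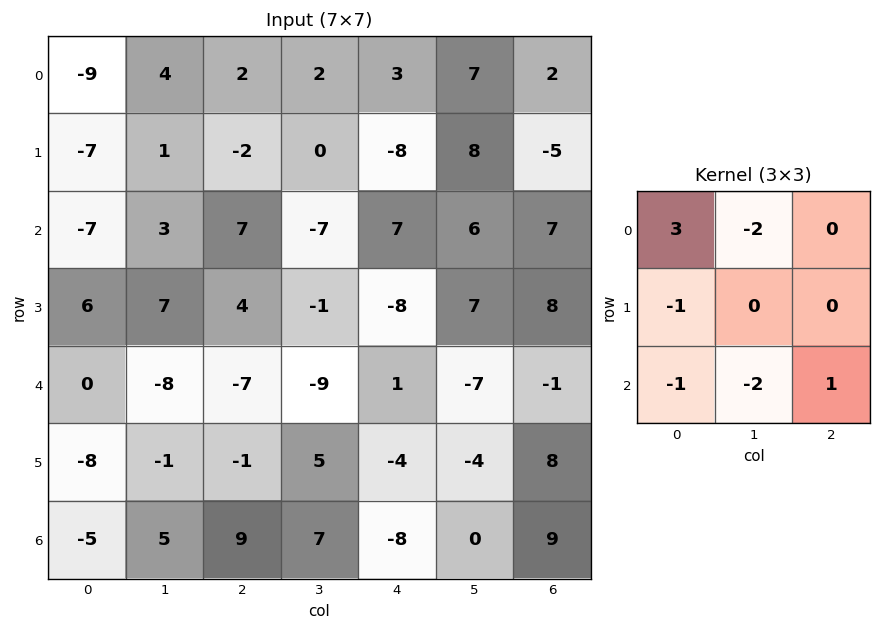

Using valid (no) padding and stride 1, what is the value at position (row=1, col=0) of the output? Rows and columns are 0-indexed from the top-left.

The receptive field on the input at this output position is [-7 1 -2 / -7 3 7 / 6 7 4]. Elementwise product with the kernel and sum: -7·3 + 1·-2 + -7·-1 + 6·-1 + 7·-2 + 4·1.

-32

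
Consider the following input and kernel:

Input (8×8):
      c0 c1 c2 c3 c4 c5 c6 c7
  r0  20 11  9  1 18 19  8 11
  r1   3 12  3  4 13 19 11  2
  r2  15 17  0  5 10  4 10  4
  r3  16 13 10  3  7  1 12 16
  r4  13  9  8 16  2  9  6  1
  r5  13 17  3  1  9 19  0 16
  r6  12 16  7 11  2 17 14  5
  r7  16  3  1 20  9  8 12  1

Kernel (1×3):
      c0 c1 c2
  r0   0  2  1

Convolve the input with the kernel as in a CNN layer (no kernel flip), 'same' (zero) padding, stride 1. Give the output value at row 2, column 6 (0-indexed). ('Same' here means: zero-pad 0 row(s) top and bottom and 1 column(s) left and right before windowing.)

The receptive field on the zero-padded input at this output position is [4 10 4]. Elementwise product with the kernel and sum: 10·2 + 4·1.

24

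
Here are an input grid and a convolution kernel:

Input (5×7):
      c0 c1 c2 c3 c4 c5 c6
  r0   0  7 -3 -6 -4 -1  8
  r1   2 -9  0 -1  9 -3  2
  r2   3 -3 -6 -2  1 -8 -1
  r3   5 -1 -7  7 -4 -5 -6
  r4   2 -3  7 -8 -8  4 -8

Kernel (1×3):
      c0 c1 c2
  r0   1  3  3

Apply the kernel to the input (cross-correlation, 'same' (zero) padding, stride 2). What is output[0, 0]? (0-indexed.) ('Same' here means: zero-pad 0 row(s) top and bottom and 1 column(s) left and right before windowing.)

21

The receptive field on the zero-padded input at this output position is [0 0 7]. Elementwise product with the kernel and sum: 0·1 + 0·3 + 7·3.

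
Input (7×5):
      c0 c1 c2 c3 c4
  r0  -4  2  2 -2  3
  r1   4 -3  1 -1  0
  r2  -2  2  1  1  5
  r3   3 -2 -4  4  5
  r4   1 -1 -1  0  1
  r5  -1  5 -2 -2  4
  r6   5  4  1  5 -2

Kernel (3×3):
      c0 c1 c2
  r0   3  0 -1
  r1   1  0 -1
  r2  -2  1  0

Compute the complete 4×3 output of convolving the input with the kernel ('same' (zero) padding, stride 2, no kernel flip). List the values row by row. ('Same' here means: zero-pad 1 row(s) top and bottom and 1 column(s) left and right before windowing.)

Output[0,0]: The receptive field on the zero-padded input at this output position is [0 0 0 / 0 -4 2 / 0 4 -3]. Elementwise product with the kernel and sum: 0·3 + 0·-1 + 0·1 + 2·-1 + 0·-2 + 4·1.
Output[0,1]: The receptive field on the zero-padded input at this output position is [0 0 0 / 2 2 -2 / -3 1 -1]. Elementwise product with the kernel and sum: 0·3 + 0·-1 + 2·1 + -2·-1 + -3·-2 + 1·1.

2 11 0
4 -7 -5
2 -23 20
-9 16 -1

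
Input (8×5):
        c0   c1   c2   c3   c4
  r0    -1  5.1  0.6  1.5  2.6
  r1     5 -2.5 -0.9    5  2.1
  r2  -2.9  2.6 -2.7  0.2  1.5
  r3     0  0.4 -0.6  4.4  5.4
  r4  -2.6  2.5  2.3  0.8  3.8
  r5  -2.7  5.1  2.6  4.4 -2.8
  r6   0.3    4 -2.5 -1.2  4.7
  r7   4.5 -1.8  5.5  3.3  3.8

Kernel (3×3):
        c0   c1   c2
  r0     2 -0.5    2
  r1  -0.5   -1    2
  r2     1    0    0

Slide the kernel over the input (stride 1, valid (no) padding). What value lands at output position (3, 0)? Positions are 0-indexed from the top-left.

-0.7

The receptive field on the input at this output position is [0 0.4 -0.6 / -2.6 2.5 2.3 / -2.7 5.1 2.6]. Elementwise product with the kernel and sum: 0·2 + 0.4·-0.5 + -0.6·2 + -2.6·-0.5 + 2.5·-1 + 2.3·2 + -2.7·1.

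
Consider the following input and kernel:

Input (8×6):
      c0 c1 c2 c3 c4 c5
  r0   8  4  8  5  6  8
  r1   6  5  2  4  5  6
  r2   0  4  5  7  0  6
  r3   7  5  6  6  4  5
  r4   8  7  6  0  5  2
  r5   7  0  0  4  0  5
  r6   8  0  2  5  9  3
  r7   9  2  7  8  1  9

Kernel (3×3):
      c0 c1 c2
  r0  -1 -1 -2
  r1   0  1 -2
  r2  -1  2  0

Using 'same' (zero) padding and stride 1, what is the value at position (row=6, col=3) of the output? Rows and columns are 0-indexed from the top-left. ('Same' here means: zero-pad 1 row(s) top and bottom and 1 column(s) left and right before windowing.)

-8

The receptive field on the zero-padded input at this output position is [0 4 0 / 2 5 9 / 7 8 1]. Elementwise product with the kernel and sum: 0·-1 + 4·-1 + 0·-2 + 5·1 + 9·-2 + 7·-1 + 8·2.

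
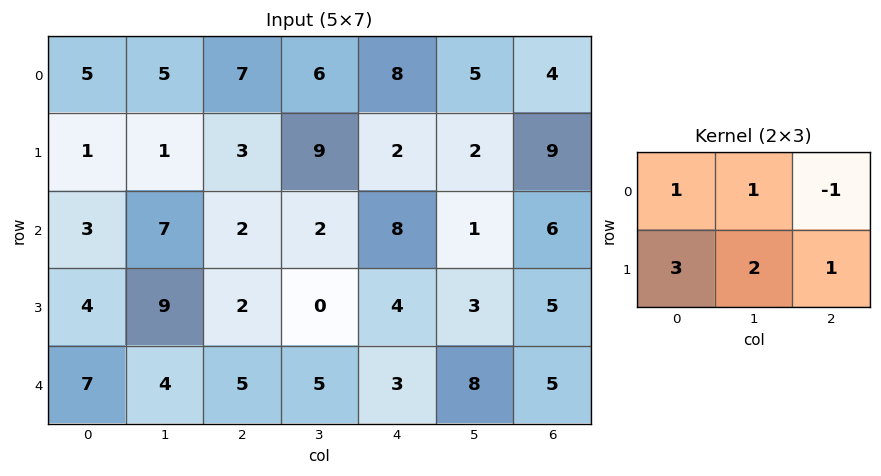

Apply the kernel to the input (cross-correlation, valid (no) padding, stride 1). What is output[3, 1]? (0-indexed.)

38

The receptive field on the input at this output position is [9 2 0 / 4 5 5]. Elementwise product with the kernel and sum: 9·1 + 2·1 + 0·-1 + 4·3 + 5·2 + 5·1.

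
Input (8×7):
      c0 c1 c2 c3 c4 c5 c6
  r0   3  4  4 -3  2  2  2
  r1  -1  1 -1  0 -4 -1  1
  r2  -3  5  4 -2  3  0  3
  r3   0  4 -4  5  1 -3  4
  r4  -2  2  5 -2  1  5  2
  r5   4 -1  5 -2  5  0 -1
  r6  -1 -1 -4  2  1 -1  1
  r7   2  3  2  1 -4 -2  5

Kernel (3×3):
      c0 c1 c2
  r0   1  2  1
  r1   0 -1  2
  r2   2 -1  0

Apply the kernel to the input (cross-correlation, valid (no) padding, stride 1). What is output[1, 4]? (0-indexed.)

6

The receptive field on the input at this output position is [-4 -1 1 / 3 0 3 / 1 -3 4]. Elementwise product with the kernel and sum: -4·1 + -1·2 + 1·1 + 0·-1 + 3·2 + 1·2 + -3·-1.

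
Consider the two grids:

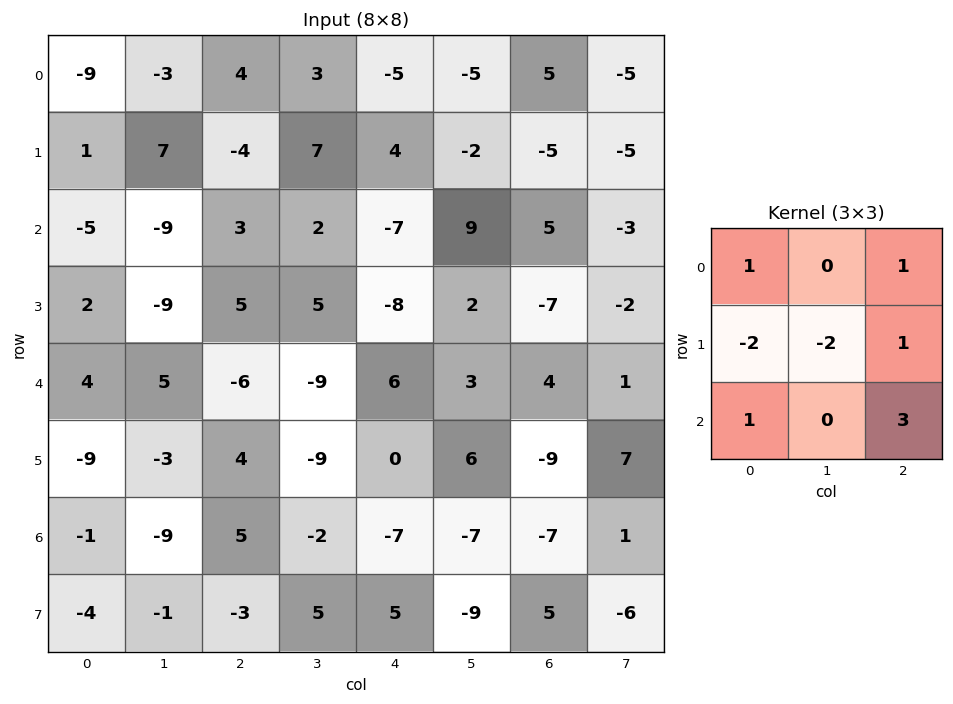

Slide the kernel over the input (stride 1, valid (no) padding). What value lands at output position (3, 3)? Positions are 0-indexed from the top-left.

The receptive field on the input at this output position is [5 -8 2 / -9 6 3 / -9 0 6]. Elementwise product with the kernel and sum: 5·1 + 2·1 + -9·-2 + 6·-2 + 3·1 + -9·1 + 6·3.

25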